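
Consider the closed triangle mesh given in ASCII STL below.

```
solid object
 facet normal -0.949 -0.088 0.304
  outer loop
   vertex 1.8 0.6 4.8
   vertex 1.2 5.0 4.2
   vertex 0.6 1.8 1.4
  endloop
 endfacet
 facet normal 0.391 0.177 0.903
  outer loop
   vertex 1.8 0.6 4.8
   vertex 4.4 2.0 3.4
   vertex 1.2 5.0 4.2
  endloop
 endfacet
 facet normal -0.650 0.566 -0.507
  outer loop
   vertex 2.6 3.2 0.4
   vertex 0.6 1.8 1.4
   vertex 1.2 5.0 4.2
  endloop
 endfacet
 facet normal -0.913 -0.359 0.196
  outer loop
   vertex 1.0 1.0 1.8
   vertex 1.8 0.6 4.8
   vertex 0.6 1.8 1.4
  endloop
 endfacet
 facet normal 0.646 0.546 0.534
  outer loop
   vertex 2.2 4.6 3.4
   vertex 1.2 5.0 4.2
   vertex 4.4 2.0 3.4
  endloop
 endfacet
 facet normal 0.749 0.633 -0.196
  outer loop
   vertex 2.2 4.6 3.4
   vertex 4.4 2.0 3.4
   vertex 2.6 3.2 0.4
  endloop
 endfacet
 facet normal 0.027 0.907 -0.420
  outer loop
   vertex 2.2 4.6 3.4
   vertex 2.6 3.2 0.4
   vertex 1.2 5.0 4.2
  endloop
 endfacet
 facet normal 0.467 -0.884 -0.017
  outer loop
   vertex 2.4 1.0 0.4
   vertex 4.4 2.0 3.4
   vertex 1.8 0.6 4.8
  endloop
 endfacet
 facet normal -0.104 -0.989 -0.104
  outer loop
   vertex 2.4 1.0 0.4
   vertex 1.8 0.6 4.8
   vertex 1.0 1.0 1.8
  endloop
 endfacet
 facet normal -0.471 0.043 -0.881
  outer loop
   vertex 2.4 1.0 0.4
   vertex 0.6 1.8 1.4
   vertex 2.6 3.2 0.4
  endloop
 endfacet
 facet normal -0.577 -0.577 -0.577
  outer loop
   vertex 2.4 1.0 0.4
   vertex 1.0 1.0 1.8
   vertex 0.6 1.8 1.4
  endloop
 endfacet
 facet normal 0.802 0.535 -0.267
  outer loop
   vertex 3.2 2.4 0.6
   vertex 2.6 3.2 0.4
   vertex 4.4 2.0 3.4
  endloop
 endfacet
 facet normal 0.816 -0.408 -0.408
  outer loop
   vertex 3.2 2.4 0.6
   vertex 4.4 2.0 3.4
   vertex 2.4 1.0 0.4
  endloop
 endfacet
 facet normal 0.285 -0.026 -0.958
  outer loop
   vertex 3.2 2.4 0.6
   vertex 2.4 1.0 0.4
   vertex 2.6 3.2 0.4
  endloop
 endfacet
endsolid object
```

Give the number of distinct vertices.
9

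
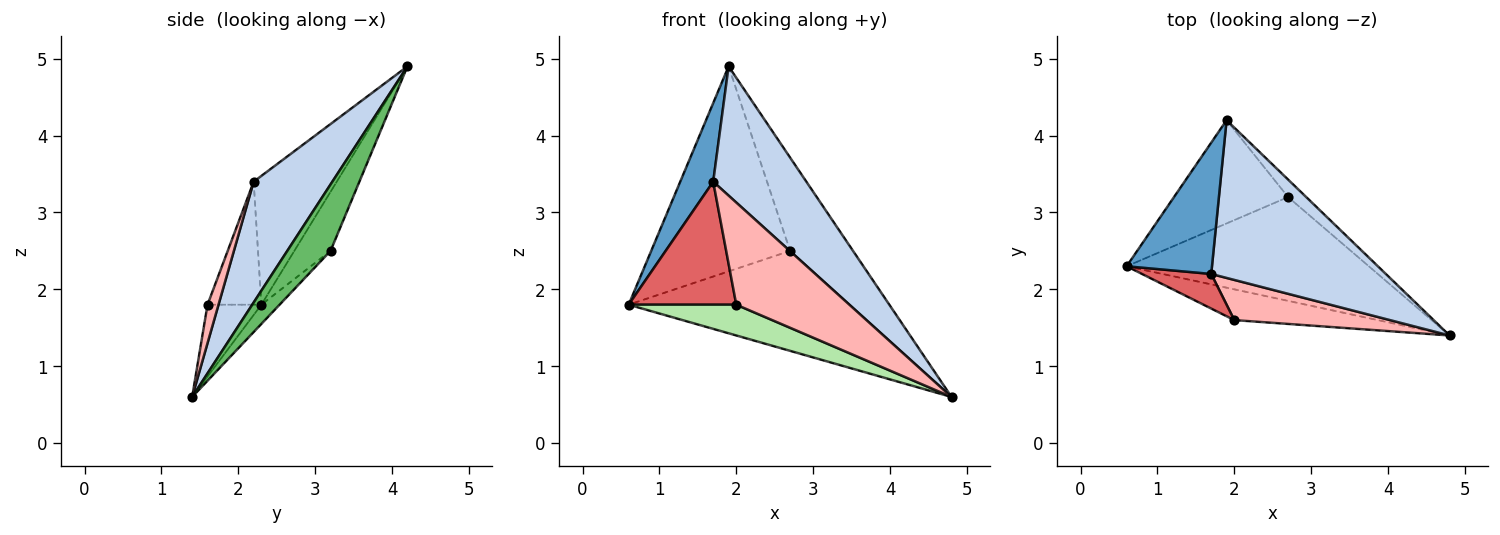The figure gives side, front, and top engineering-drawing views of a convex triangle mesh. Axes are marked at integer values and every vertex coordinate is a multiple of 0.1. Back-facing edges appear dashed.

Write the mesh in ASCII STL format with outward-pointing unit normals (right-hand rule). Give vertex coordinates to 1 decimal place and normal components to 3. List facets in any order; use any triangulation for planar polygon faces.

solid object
 facet normal -0.791 -0.314 0.524
  outer loop
   vertex 1.7 2.2 3.4
   vertex 1.9 4.2 4.9
   vertex 0.6 2.3 1.8
  endloop
 endfacet
 facet normal 0.472 -0.559 0.682
  outer loop
   vertex 1.7 2.2 3.4
   vertex 4.8 1.4 0.6
   vertex 1.9 4.2 4.9
  endloop
 endfacet
 facet normal -0.057 0.693 -0.719
  outer loop
   vertex 2.7 3.2 2.5
   vertex 4.8 1.4 0.6
   vertex 0.6 2.3 1.8
  endloop
 endfacet
 facet normal -0.227 0.870 -0.438
  outer loop
   vertex 2.7 3.2 2.5
   vertex 0.6 2.3 1.8
   vertex 1.9 4.2 4.9
  endloop
 endfacet
 facet normal 0.560 0.814 -0.153
  outer loop
   vertex 2.7 3.2 2.5
   vertex 1.9 4.2 4.9
   vertex 4.8 1.4 0.6
  endloop
 endfacet
 facet normal -0.333 -0.667 -0.667
  outer loop
   vertex 2.0 1.6 1.8
   vertex 0.6 2.3 1.8
   vertex 4.8 1.4 0.6
  endloop
 endfacet
 facet normal -0.434 -0.867 0.244
  outer loop
   vertex 2.0 1.6 1.8
   vertex 1.7 2.2 3.4
   vertex 0.6 2.3 1.8
  endloop
 endfacet
 facet normal 0.090 -0.927 0.364
  outer loop
   vertex 2.0 1.6 1.8
   vertex 4.8 1.4 0.6
   vertex 1.7 2.2 3.4
  endloop
 endfacet
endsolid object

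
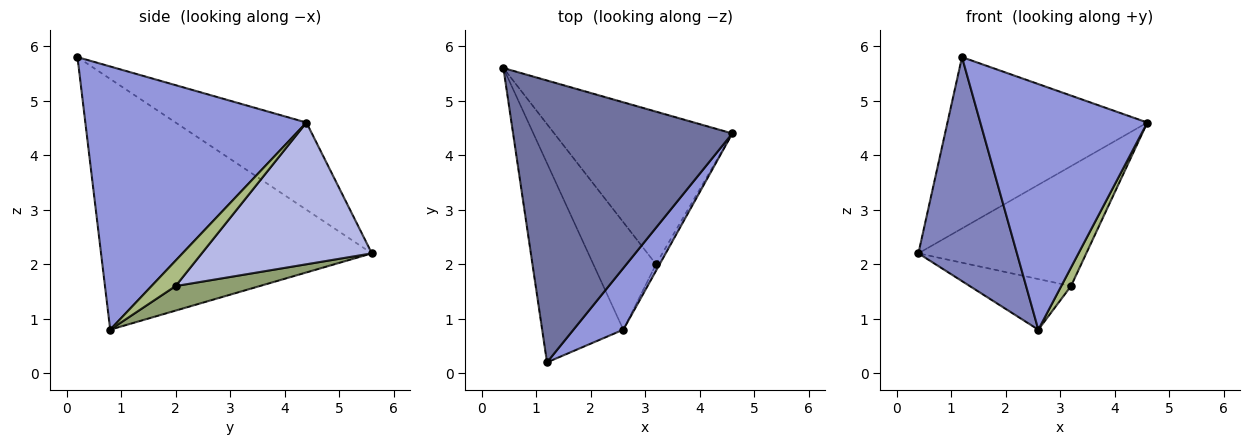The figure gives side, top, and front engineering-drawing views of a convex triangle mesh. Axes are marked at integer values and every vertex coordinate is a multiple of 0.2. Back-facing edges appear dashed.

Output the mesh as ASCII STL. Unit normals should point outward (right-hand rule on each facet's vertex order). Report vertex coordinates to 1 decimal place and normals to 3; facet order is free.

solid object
 facet normal -0.322 0.492 0.809
  outer loop
   vertex 1.2 0.2 5.8
   vertex 4.6 4.4 4.6
   vertex 0.4 5.6 2.2
  endloop
 endfacet
 facet normal -0.899 -0.327 -0.291
  outer loop
   vertex 2.6 0.8 0.8
   vertex 1.2 0.2 5.8
   vertex 0.4 5.6 2.2
  endloop
 endfacet
 facet normal 0.789 -0.596 0.149
  outer loop
   vertex 2.6 0.8 0.8
   vertex 4.6 4.4 4.6
   vertex 1.2 0.2 5.8
  endloop
 endfacet
 facet normal 0.531 0.524 -0.667
  outer loop
   vertex 3.2 2.0 1.6
   vertex 0.4 5.6 2.2
   vertex 4.6 4.4 4.6
  endloop
 endfacet
 facet normal 0.334 0.402 -0.853
  outer loop
   vertex 3.2 2.0 1.6
   vertex 2.6 0.8 0.8
   vertex 0.4 5.6 2.2
  endloop
 endfacet
 facet normal 0.919 -0.372 -0.131
  outer loop
   vertex 3.2 2.0 1.6
   vertex 4.6 4.4 4.6
   vertex 2.6 0.8 0.8
  endloop
 endfacet
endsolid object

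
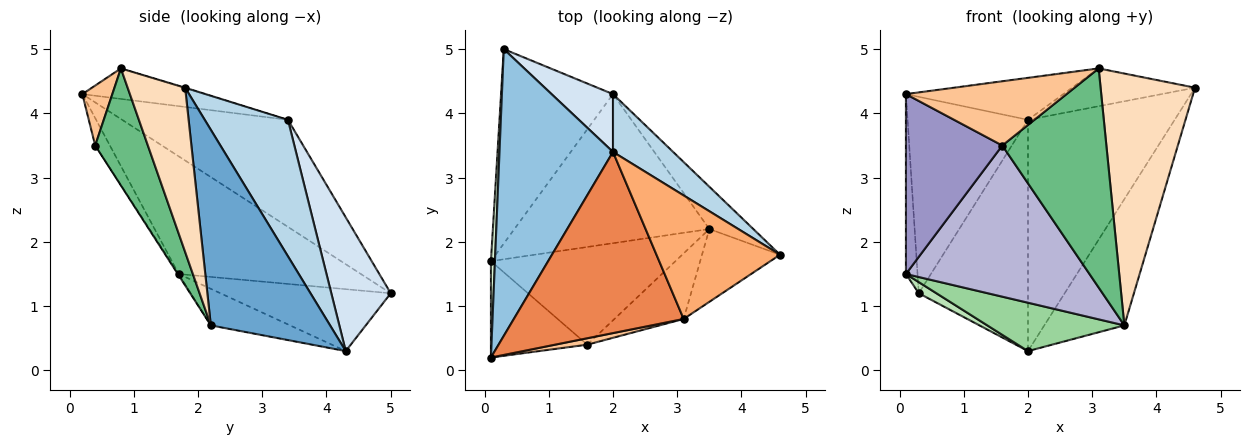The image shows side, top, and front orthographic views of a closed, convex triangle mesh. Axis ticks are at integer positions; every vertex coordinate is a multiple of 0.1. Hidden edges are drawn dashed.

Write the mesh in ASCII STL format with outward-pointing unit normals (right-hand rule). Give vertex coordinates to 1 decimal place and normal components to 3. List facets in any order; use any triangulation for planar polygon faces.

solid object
 facet normal 0.816 0.548 -0.183
  outer loop
   vertex 3.5 2.2 0.7
   vertex 2.0 4.3 0.3
   vertex 4.6 1.8 4.4
  endloop
 endfacet
 facet normal -0.614 0.446 0.651
  outer loop
   vertex 2.0 3.4 3.9
   vertex 0.3 5.0 1.2
   vertex 0.1 0.2 4.3
  endloop
 endfacet
 facet normal 0.482 0.850 0.212
  outer loop
   vertex 2.0 3.4 3.9
   vertex 4.6 1.8 4.4
   vertex 2.0 4.3 0.3
  endloop
 endfacet
 facet normal 0.467 0.858 0.214
  outer loop
   vertex 2.0 3.4 3.9
   vertex 2.0 4.3 0.3
   vertex 0.3 5.0 1.2
  endloop
 endfacet
 facet normal -0.172 0.222 0.960
  outer loop
   vertex 3.1 0.8 4.7
   vertex 2.0 3.4 3.9
   vertex 0.1 0.2 4.3
  endloop
 endfacet
 facet normal -0.004 0.293 0.956
  outer loop
   vertex 3.1 0.8 4.7
   vertex 4.6 1.8 4.4
   vertex 2.0 3.4 3.9
  endloop
 endfacet
 facet normal 0.183 -0.978 0.098
  outer loop
   vertex 3.1 0.8 4.7
   vertex 0.1 0.2 4.3
   vertex 1.6 0.4 3.5
  endloop
 endfacet
 facet normal 0.505 -0.829 -0.240
  outer loop
   vertex 3.1 0.8 4.7
   vertex 3.5 2.2 0.7
   vertex 4.6 1.8 4.4
  endloop
 endfacet
 facet normal 0.436 -0.862 -0.258
  outer loop
   vertex 3.1 0.8 4.7
   vertex 1.6 0.4 3.5
   vertex 3.5 2.2 0.7
  endloop
 endfacet
 facet normal -0.176 -0.304 -0.936
  outer loop
   vertex 0.1 1.7 1.5
   vertex 2.0 4.3 0.3
   vertex 3.5 2.2 0.7
  endloop
 endfacet
 facet normal -0.483 -0.050 -0.874
  outer loop
   vertex 0.1 1.7 1.5
   vertex 0.3 5.0 1.2
   vertex 2.0 4.3 0.3
  endloop
 endfacet
 facet normal -0.997 0.064 0.034
  outer loop
   vertex 0.1 1.7 1.5
   vertex 0.1 0.2 4.3
   vertex 0.3 5.0 1.2
  endloop
 endfacet
 facet normal -0.133 -0.874 -0.468
  outer loop
   vertex 0.1 1.7 1.5
   vertex 1.6 0.4 3.5
   vertex 0.1 0.2 4.3
  endloop
 endfacet
 facet normal -0.004 -0.840 -0.543
  outer loop
   vertex 0.1 1.7 1.5
   vertex 3.5 2.2 0.7
   vertex 1.6 0.4 3.5
  endloop
 endfacet
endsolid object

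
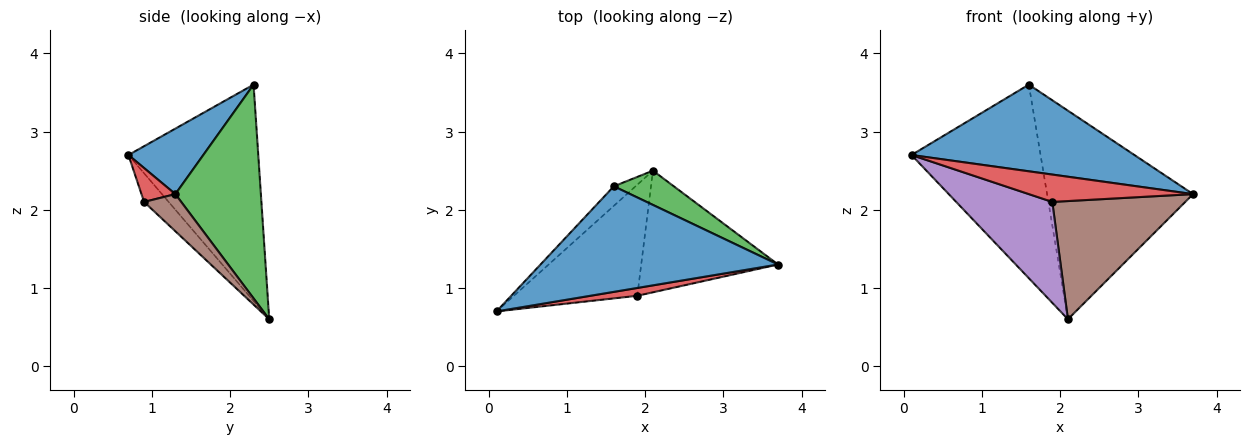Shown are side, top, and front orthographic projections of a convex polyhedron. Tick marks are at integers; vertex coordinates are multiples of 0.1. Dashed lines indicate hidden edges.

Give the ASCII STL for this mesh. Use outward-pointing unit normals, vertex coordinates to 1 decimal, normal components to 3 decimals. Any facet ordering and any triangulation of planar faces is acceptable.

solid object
 facet normal 0.208 -0.621 0.756
  outer loop
   vertex 1.6 2.3 3.6
   vertex 0.1 0.7 2.7
   vertex 3.7 1.3 2.2
  endloop
 endfacet
 facet normal -0.707 0.703 -0.071
  outer loop
   vertex 1.6 2.3 3.6
   vertex 2.1 2.5 0.6
   vertex 0.1 0.7 2.7
  endloop
 endfacet
 facet normal 0.500 0.854 0.140
  outer loop
   vertex 1.6 2.3 3.6
   vertex 3.7 1.3 2.2
   vertex 2.1 2.5 0.6
  endloop
 endfacet
 facet normal 0.195 -0.943 0.269
  outer loop
   vertex 1.9 0.9 2.1
   vertex 3.7 1.3 2.2
   vertex 0.1 0.7 2.7
  endloop
 endfacet
 facet normal -0.170 -0.663 -0.729
  outer loop
   vertex 1.9 0.9 2.1
   vertex 0.1 0.7 2.7
   vertex 2.1 2.5 0.6
  endloop
 endfacet
 facet normal 0.191 -0.684 -0.704
  outer loop
   vertex 1.9 0.9 2.1
   vertex 2.1 2.5 0.6
   vertex 3.7 1.3 2.2
  endloop
 endfacet
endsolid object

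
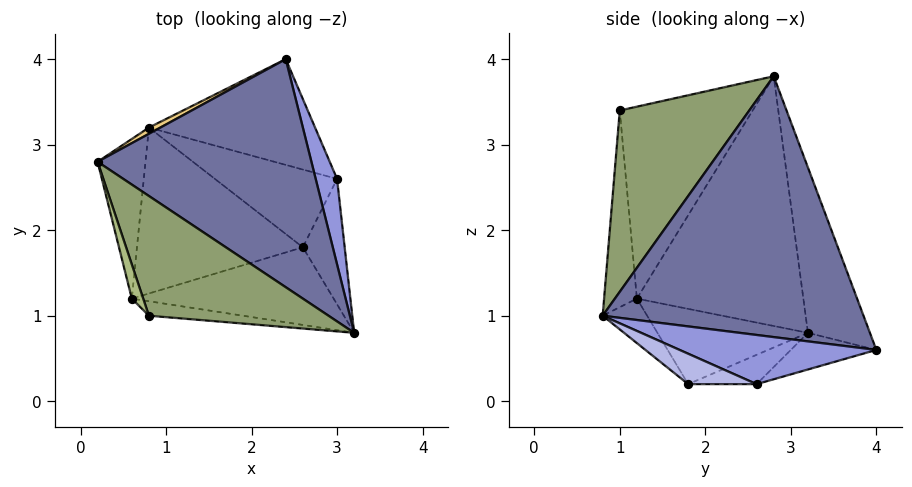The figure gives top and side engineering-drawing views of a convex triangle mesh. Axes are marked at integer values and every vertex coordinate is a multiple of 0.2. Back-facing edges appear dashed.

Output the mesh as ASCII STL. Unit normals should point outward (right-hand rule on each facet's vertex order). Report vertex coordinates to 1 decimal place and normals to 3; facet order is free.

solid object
 facet normal 0.746 0.263 0.612
  outer loop
   vertex 2.4 4.0 0.6
   vertex 0.2 2.8 3.8
   vertex 3.2 0.8 1.0
  endloop
 endfacet
 facet normal -0.159 -0.673 -0.722
  outer loop
   vertex 0.6 1.2 1.2
   vertex 2.6 1.8 0.2
   vertex 3.2 0.8 1.0
  endloop
 endfacet
 facet normal 0.883 0.269 0.384
  outer loop
   vertex 3.0 2.6 0.2
   vertex 2.4 4.0 0.6
   vertex 3.2 0.8 1.0
  endloop
 endfacet
 facet normal 0.564 -0.282 -0.776
  outer loop
   vertex 3.0 2.6 0.2
   vertex 3.2 0.8 1.0
   vertex 2.6 1.8 0.2
  endloop
 endfacet
 facet normal 0.708 0.080 0.701
  outer loop
   vertex 0.8 1.0 3.4
   vertex 3.2 0.8 1.0
   vertex 0.2 2.8 3.8
  endloop
 endfacet
 facet normal -0.943 -0.327 0.056
  outer loop
   vertex 0.8 1.0 3.4
   vertex 0.2 2.8 3.8
   vertex 0.6 1.2 1.2
  endloop
 endfacet
 facet normal -0.157 -0.985 -0.075
  outer loop
   vertex 0.8 1.0 3.4
   vertex 0.6 1.2 1.2
   vertex 3.2 0.8 1.0
  endloop
 endfacet
 facet normal -0.409 -0.139 -0.902
  outer loop
   vertex 0.8 3.2 0.8
   vertex 2.6 1.8 0.2
   vertex 0.6 1.2 1.2
  endloop
 endfacet
 facet normal -0.212 0.184 -0.960
  outer loop
   vertex 0.8 3.2 0.8
   vertex 2.4 4.0 0.6
   vertex 3.0 2.6 0.2
  endloop
 endfacet
 facet normal -0.232 0.116 -0.966
  outer loop
   vertex 0.8 3.2 0.8
   vertex 3.0 2.6 0.2
   vertex 2.6 1.8 0.2
  endloop
 endfacet
 facet normal -0.444 0.896 0.031
  outer loop
   vertex 0.8 3.2 0.8
   vertex 0.2 2.8 3.8
   vertex 2.4 4.0 0.6
  endloop
 endfacet
 facet normal -0.980 0.060 -0.188
  outer loop
   vertex 0.8 3.2 0.8
   vertex 0.6 1.2 1.2
   vertex 0.2 2.8 3.8
  endloop
 endfacet
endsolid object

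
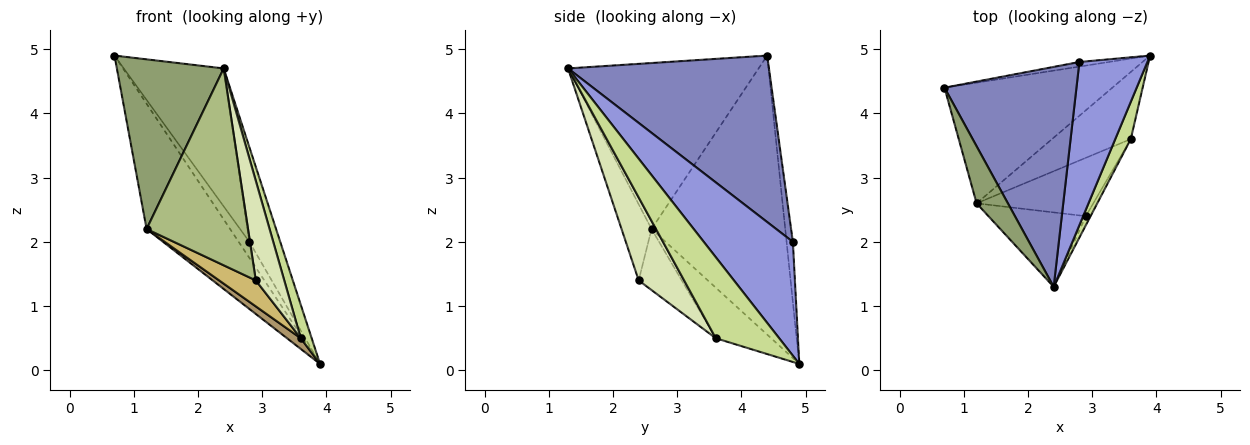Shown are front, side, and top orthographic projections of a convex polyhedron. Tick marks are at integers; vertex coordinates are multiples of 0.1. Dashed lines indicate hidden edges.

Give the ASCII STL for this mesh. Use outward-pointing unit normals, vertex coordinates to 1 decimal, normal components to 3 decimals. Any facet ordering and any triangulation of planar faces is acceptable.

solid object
 facet normal -0.492 0.837 -0.241
  outer loop
   vertex 2.8 4.8 2.0
   vertex 3.9 4.9 0.1
   vertex 0.7 4.4 4.9
  endloop
 endfacet
 facet normal 0.730 0.363 0.579
  outer loop
   vertex 2.8 4.8 2.0
   vertex 0.7 4.4 4.9
   vertex 2.4 1.3 4.7
  endloop
 endfacet
 facet normal 0.823 0.285 0.491
  outer loop
   vertex 2.8 4.8 2.0
   vertex 2.4 1.3 4.7
   vertex 3.9 4.9 0.1
  endloop
 endfacet
 facet normal -0.755 0.472 -0.454
  outer loop
   vertex 1.2 2.6 2.2
   vertex 0.7 4.4 4.9
   vertex 3.9 4.9 0.1
  endloop
 endfacet
 facet normal -0.861 -0.482 0.162
  outer loop
   vertex 1.2 2.6 2.2
   vertex 2.4 1.3 4.7
   vertex 0.7 4.4 4.9
  endloop
 endfacet
 facet normal -0.266 -0.902 -0.341
  outer loop
   vertex 1.2 2.6 2.2
   vertex 2.9 2.4 1.4
   vertex 2.4 1.3 4.7
  endloop
 endfacet
 facet normal 0.968 -0.166 0.186
  outer loop
   vertex 3.6 3.6 0.5
   vertex 3.9 4.9 0.1
   vertex 2.4 1.3 4.7
  endloop
 endfacet
 facet normal 0.847 -0.530 -0.048
  outer loop
   vertex 3.6 3.6 0.5
   vertex 2.4 1.3 4.7
   vertex 2.9 2.4 1.4
  endloop
 endfacet
 facet normal -0.535 -0.133 -0.834
  outer loop
   vertex 3.6 3.6 0.5
   vertex 1.2 2.6 2.2
   vertex 3.9 4.9 0.1
  endloop
 endfacet
 facet normal -0.431 -0.367 -0.824
  outer loop
   vertex 3.6 3.6 0.5
   vertex 2.9 2.4 1.4
   vertex 1.2 2.6 2.2
  endloop
 endfacet
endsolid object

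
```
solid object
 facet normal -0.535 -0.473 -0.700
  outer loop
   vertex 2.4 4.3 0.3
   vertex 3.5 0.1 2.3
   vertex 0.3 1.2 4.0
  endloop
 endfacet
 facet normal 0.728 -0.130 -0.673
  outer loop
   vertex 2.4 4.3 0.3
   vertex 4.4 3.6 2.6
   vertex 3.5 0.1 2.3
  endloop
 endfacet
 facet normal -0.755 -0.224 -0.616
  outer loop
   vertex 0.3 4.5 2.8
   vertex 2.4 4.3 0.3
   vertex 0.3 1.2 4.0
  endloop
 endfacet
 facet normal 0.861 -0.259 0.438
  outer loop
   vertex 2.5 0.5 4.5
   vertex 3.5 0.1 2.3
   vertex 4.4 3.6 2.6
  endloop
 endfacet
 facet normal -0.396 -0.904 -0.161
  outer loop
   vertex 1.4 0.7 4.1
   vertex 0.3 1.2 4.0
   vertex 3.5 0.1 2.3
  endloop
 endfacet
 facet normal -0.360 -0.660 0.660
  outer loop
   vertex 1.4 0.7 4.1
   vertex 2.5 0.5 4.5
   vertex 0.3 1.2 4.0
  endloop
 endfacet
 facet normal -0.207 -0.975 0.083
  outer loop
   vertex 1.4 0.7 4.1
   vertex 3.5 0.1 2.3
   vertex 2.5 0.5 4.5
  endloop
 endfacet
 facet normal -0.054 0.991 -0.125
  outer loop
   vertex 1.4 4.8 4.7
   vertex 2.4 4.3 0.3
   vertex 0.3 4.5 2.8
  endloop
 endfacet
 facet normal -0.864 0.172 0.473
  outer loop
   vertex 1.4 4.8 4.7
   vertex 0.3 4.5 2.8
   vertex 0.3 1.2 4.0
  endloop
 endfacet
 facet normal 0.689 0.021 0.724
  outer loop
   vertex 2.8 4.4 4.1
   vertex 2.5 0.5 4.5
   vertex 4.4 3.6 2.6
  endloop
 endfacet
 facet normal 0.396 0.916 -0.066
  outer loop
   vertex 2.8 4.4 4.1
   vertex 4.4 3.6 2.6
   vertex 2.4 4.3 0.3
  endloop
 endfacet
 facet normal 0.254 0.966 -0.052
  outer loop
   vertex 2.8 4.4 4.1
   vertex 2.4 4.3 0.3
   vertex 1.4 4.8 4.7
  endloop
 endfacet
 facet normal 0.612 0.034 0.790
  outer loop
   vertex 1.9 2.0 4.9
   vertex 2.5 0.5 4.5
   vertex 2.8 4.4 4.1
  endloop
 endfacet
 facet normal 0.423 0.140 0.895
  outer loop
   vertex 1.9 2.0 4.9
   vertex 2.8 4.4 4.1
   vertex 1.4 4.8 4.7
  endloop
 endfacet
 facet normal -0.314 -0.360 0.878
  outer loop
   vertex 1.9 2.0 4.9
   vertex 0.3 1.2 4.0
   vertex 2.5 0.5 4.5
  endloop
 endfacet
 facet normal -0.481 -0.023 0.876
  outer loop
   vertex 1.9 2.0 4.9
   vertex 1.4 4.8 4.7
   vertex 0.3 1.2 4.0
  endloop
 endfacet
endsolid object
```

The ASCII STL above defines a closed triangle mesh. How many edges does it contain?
24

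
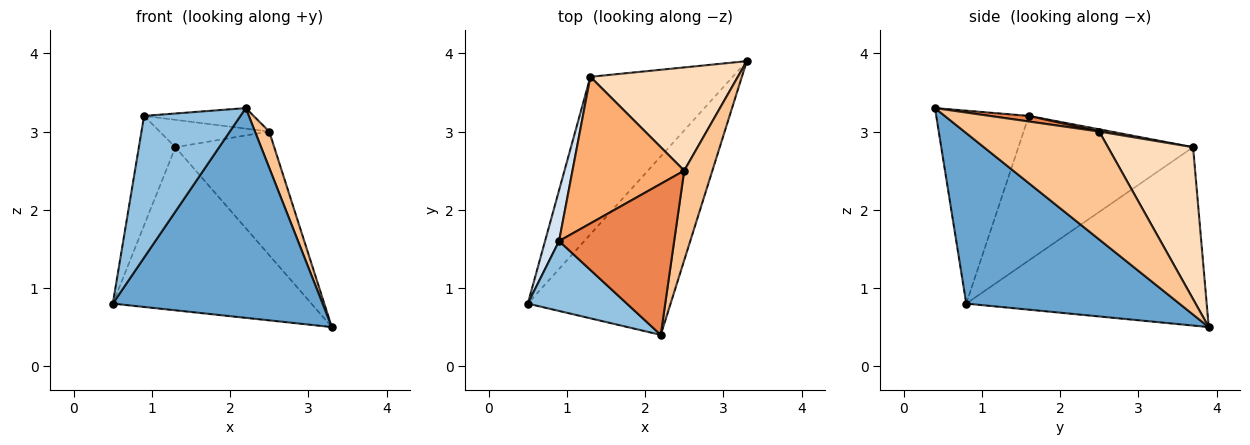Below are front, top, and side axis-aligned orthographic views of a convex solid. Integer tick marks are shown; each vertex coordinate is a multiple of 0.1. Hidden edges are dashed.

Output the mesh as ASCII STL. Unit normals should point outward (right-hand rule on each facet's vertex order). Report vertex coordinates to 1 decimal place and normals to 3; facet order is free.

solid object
 facet normal 0.612 -0.602 -0.513
  outer loop
   vertex 2.2 0.4 3.3
   vertex 0.5 0.8 0.8
   vertex 3.3 3.9 0.5
  endloop
 endfacet
 facet normal -0.653 -0.679 0.335
  outer loop
   vertex 0.9 1.6 3.2
   vertex 0.5 0.8 0.8
   vertex 2.2 0.4 3.3
  endloop
 endfacet
 facet normal -0.657 0.542 -0.524
  outer loop
   vertex 1.3 3.7 2.8
   vertex 3.3 3.9 0.5
   vertex 0.5 0.8 0.8
  endloop
 endfacet
 facet normal -0.974 0.204 0.095
  outer loop
   vertex 1.3 3.7 2.8
   vertex 0.5 0.8 0.8
   vertex 0.9 1.6 3.2
  endloop
 endfacet
 facet normal 0.048 0.135 0.990
  outer loop
   vertex 2.5 2.5 3.0
   vertex 0.9 1.6 3.2
   vertex 2.2 0.4 3.3
  endloop
 endfacet
 facet normal 0.020 0.183 0.983
  outer loop
   vertex 2.5 2.5 3.0
   vertex 1.3 3.7 2.8
   vertex 0.9 1.6 3.2
  endloop
 endfacet
 facet normal 0.963 -0.102 0.251
  outer loop
   vertex 2.5 2.5 3.0
   vertex 2.2 0.4 3.3
   vertex 3.3 3.9 0.5
  endloop
 endfacet
 facet normal 0.551 0.640 0.535
  outer loop
   vertex 2.5 2.5 3.0
   vertex 3.3 3.9 0.5
   vertex 1.3 3.7 2.8
  endloop
 endfacet
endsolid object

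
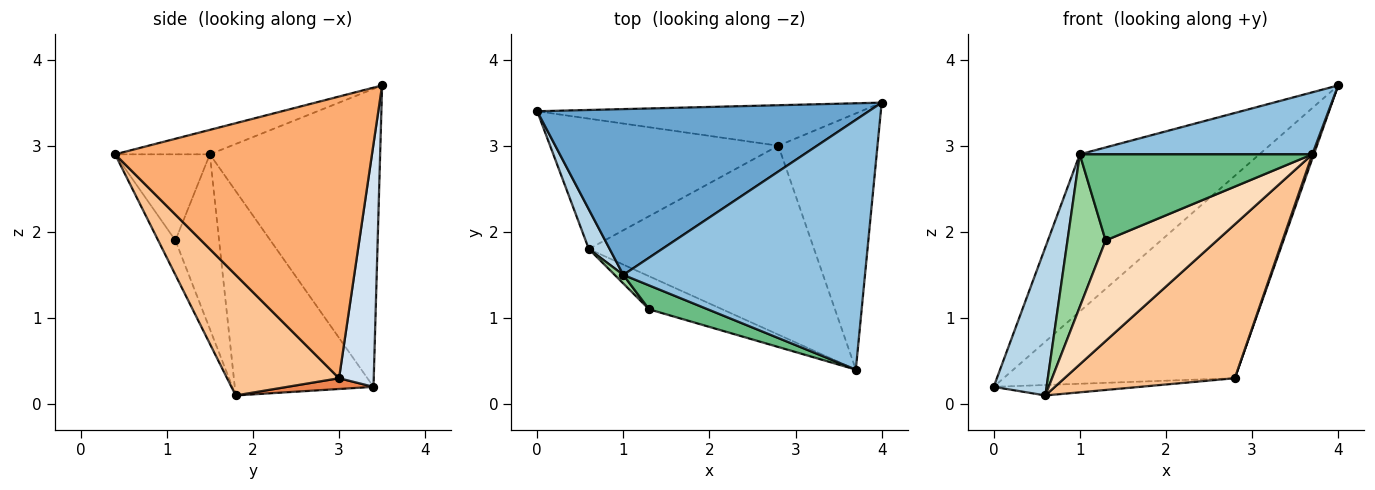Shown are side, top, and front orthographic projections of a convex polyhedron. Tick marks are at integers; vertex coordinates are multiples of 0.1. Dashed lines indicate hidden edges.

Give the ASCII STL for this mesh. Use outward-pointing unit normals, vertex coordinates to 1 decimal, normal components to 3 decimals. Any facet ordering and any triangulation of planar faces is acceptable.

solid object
 facet normal -0.546 0.576 0.608
  outer loop
   vertex 1.0 1.5 2.9
   vertex 4.0 3.5 3.7
   vertex 0.0 3.4 0.2
  endloop
 endfacet
 facet normal -0.098 -0.240 0.966
  outer loop
   vertex 1.0 1.5 2.9
   vertex 3.7 0.4 2.9
   vertex 4.0 3.5 3.7
  endloop
 endfacet
 facet normal -0.930 -0.355 0.095
  outer loop
   vertex 1.0 1.5 2.9
   vertex 0.0 3.4 0.2
   vertex 0.6 1.8 0.1
  endloop
 endfacet
 facet normal 0.146 0.970 -0.194
  outer loop
   vertex 2.8 3.0 0.3
   vertex 0.0 3.4 0.2
   vertex 4.0 3.5 3.7
  endloop
 endfacet
 facet normal 0.047 0.080 -0.996
  outer loop
   vertex 2.8 3.0 0.3
   vertex 0.6 1.8 0.1
   vertex 0.0 3.4 0.2
  endloop
 endfacet
 facet normal 0.943 -0.006 -0.332
  outer loop
   vertex 2.8 3.0 0.3
   vertex 4.0 3.5 3.7
   vertex 3.7 0.4 2.9
  endloop
 endfacet
 facet normal 0.383 -0.583 -0.716
  outer loop
   vertex 2.8 3.0 0.3
   vertex 3.7 0.4 2.9
   vertex 0.6 1.8 0.1
  endloop
 endfacet
 facet normal -0.145 -0.940 -0.309
  outer loop
   vertex 1.3 1.1 1.9
   vertex 0.6 1.8 0.1
   vertex 3.7 0.4 2.9
  endloop
 endfacet
 facet normal -0.365 -0.897 0.249
  outer loop
   vertex 1.3 1.1 1.9
   vertex 3.7 0.4 2.9
   vertex 1.0 1.5 2.9
  endloop
 endfacet
 facet normal -0.753 -0.657 0.037
  outer loop
   vertex 1.3 1.1 1.9
   vertex 1.0 1.5 2.9
   vertex 0.6 1.8 0.1
  endloop
 endfacet
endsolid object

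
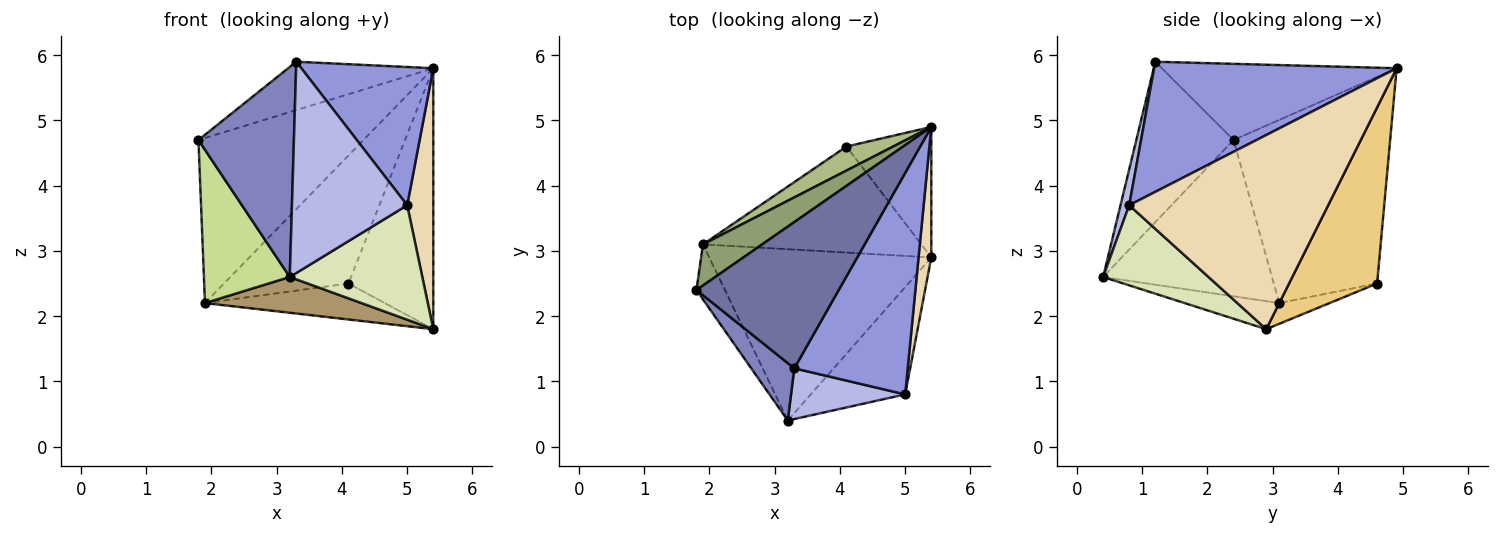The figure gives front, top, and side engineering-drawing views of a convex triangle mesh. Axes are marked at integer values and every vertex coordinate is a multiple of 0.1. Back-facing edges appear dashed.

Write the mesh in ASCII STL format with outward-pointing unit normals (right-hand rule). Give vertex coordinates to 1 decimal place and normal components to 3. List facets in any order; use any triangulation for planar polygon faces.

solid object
 facet normal -0.453 0.280 0.846
  outer loop
   vertex 3.3 1.2 5.9
   vertex 5.4 4.9 5.8
   vertex 1.8 2.4 4.7
  endloop
 endfacet
 facet normal -0.701 -0.688 0.188
  outer loop
   vertex 3.3 1.2 5.9
   vertex 1.8 2.4 4.7
   vertex 3.2 0.4 2.6
  endloop
 endfacet
 facet normal 0.697 -0.379 0.608
  outer loop
   vertex 5.0 0.8 3.7
   vertex 5.4 4.9 5.8
   vertex 3.3 1.2 5.9
  endloop
 endfacet
 facet normal 0.073 -0.970 0.233
  outer loop
   vertex 5.0 0.8 3.7
   vertex 3.3 1.2 5.9
   vertex 3.2 0.4 2.6
  endloop
 endfacet
 facet normal -0.599 0.777 0.194
  outer loop
   vertex 1.9 3.1 2.2
   vertex 1.8 2.4 4.7
   vertex 5.4 4.9 5.8
  endloop
 endfacet
 facet normal -0.571 0.807 0.152
  outer loop
   vertex 1.9 3.1 2.2
   vertex 5.4 4.9 5.8
   vertex 4.1 4.6 2.5
  endloop
 endfacet
 facet normal -0.880 -0.447 -0.160
  outer loop
   vertex 1.9 3.1 2.2
   vertex 3.2 0.4 2.6
   vertex 1.8 2.4 4.7
  endloop
 endfacet
 facet normal 0.502 -0.631 -0.592
  outer loop
   vertex 5.4 2.9 1.8
   vertex 5.0 0.8 3.7
   vertex 3.2 0.4 2.6
  endloop
 endfacet
 facet normal -0.123 -0.203 -0.971
  outer loop
   vertex 5.4 2.9 1.8
   vertex 3.2 0.4 2.6
   vertex 1.9 3.1 2.2
  endloop
 endfacet
 facet normal -0.090 0.320 -0.943
  outer loop
   vertex 5.4 2.9 1.8
   vertex 1.9 3.1 2.2
   vertex 4.1 4.6 2.5
  endloop
 endfacet
 facet normal 0.681 0.655 -0.328
  outer loop
   vertex 5.4 2.9 1.8
   vertex 4.1 4.6 2.5
   vertex 5.4 4.9 5.8
  endloop
 endfacet
 facet normal 0.989 -0.130 0.065
  outer loop
   vertex 5.4 2.9 1.8
   vertex 5.4 4.9 5.8
   vertex 5.0 0.8 3.7
  endloop
 endfacet
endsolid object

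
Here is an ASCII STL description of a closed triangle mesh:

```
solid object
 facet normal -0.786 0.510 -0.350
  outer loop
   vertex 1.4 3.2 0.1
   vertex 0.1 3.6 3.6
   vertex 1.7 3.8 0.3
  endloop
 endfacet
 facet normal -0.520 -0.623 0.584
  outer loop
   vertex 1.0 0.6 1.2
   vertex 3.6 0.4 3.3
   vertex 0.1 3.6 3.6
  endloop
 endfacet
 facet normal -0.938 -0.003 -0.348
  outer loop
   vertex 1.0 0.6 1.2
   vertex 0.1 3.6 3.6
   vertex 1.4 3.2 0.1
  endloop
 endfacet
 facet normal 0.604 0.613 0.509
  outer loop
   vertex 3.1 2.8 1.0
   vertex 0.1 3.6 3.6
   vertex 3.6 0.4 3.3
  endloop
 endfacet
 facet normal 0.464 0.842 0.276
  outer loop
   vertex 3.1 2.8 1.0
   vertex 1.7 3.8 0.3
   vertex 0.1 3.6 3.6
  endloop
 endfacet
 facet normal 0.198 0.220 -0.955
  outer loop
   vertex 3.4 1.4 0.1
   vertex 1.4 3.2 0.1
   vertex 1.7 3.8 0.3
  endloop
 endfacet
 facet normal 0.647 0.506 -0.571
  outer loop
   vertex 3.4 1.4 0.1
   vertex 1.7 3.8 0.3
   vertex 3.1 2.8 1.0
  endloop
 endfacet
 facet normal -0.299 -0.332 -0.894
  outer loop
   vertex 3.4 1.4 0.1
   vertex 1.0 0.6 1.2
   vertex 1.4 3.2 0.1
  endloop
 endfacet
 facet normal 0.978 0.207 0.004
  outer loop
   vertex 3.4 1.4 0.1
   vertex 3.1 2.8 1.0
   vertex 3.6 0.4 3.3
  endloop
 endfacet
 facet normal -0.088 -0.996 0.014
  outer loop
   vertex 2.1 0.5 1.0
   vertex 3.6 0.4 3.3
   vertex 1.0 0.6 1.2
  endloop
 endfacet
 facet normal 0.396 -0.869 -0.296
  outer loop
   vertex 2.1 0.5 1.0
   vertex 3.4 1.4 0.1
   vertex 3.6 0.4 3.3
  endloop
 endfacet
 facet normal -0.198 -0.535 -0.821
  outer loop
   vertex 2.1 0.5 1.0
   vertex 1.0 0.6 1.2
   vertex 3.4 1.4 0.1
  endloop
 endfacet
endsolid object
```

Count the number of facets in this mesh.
12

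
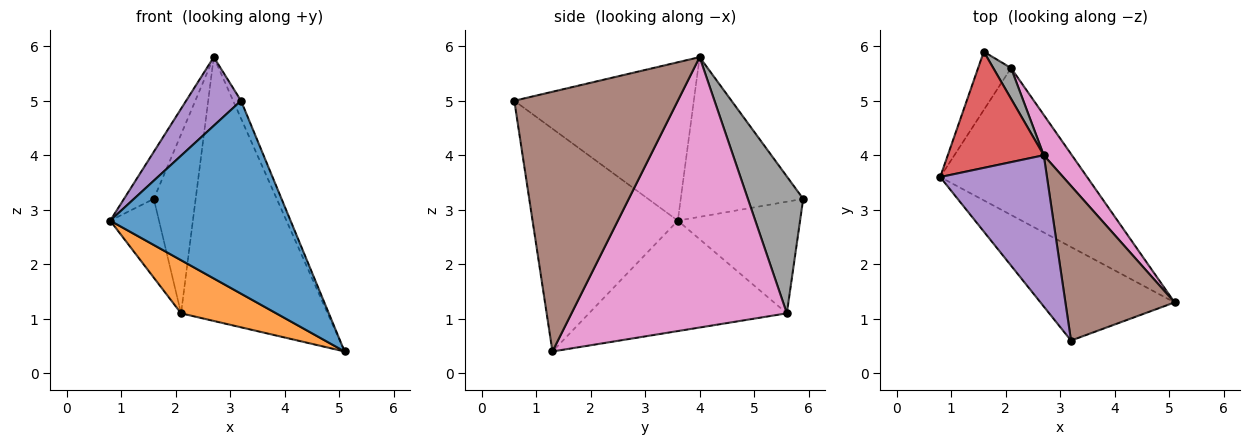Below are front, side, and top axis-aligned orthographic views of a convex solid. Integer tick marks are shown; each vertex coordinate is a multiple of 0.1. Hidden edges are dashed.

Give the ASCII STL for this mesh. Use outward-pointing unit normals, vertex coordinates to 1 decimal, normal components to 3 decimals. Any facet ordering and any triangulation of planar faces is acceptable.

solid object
 facet normal -0.587 -0.729 -0.353
  outer loop
   vertex 3.2 0.6 5.0
   vertex 0.8 3.6 2.8
   vertex 5.1 1.3 0.4
  endloop
 endfacet
 facet normal -0.577 -0.278 -0.768
  outer loop
   vertex 2.1 5.6 1.1
   vertex 5.1 1.3 0.4
   vertex 0.8 3.6 2.8
  endloop
 endfacet
 facet normal -0.896 0.358 -0.264
  outer loop
   vertex 2.1 5.6 1.1
   vertex 0.8 3.6 2.8
   vertex 1.6 5.9 3.2
  endloop
 endfacet
 facet normal -0.839 0.204 0.504
  outer loop
   vertex 2.7 4.0 5.8
   vertex 1.6 5.9 3.2
   vertex 0.8 3.6 2.8
  endloop
 endfacet
 facet normal -0.804 -0.246 0.542
  outer loop
   vertex 2.7 4.0 5.8
   vertex 0.8 3.6 2.8
   vertex 3.2 0.6 5.0
  endloop
 endfacet
 facet normal 0.921 0.044 0.387
  outer loop
   vertex 2.7 4.0 5.8
   vertex 3.2 0.6 5.0
   vertex 5.1 1.3 0.4
  endloop
 endfacet
 facet normal 0.824 0.561 0.086
  outer loop
   vertex 2.7 4.0 5.8
   vertex 5.1 1.3 0.4
   vertex 2.1 5.6 1.1
  endloop
 endfacet
 facet normal 0.793 0.600 0.103
  outer loop
   vertex 2.7 4.0 5.8
   vertex 2.1 5.6 1.1
   vertex 1.6 5.9 3.2
  endloop
 endfacet
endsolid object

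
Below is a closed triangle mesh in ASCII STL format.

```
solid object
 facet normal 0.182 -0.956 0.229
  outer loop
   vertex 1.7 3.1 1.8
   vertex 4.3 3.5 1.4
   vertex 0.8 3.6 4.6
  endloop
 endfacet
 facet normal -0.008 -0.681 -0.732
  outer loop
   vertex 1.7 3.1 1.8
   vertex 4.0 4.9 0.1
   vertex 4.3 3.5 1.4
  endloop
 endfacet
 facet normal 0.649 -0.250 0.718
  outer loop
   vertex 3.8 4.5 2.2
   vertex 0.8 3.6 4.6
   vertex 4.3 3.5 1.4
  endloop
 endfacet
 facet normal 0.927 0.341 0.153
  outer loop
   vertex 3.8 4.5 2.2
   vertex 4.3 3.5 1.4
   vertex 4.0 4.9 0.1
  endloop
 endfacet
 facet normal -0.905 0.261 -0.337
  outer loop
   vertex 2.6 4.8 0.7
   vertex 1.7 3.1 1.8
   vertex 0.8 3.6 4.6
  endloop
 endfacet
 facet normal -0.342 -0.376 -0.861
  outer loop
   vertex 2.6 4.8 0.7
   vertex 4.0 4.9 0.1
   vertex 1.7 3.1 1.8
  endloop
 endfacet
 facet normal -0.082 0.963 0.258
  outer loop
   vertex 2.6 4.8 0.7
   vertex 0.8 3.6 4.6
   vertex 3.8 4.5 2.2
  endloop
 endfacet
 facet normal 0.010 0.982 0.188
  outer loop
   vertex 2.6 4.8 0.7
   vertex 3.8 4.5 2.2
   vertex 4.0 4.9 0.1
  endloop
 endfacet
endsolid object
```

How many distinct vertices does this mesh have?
6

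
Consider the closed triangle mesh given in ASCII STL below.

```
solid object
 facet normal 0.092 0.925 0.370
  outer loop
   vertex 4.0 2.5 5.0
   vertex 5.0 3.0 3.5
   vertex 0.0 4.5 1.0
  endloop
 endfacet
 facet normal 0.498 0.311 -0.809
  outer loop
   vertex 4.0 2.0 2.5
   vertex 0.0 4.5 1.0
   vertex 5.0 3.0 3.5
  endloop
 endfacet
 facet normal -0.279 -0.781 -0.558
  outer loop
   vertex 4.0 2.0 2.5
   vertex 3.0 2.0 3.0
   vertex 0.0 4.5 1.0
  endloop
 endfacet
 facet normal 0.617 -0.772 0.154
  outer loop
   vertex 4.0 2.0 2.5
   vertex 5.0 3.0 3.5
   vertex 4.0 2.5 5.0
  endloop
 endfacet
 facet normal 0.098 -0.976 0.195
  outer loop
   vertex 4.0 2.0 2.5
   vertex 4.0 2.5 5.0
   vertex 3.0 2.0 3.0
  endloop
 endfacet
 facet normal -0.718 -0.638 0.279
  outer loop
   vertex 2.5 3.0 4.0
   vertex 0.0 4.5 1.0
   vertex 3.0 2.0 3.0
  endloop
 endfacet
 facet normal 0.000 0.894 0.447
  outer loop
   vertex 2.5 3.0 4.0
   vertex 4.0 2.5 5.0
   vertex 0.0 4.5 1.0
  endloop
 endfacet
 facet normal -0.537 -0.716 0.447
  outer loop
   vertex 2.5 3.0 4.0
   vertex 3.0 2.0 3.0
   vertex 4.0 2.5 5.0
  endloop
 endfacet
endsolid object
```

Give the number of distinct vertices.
6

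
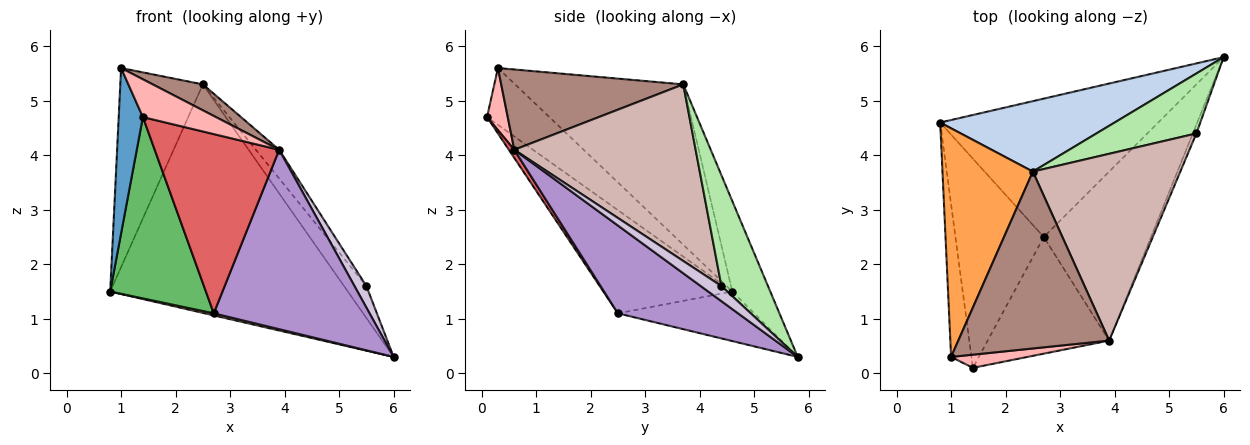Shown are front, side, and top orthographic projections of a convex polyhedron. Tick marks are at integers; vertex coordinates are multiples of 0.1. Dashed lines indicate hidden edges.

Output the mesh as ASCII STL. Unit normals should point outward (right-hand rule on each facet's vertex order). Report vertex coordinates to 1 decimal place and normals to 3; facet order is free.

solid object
 facet normal -0.884 -0.343 -0.317
  outer loop
   vertex 1.0 0.3 5.6
   vertex 0.8 4.6 1.5
   vertex 1.4 0.1 4.7
  endloop
 endfacet
 facet normal -0.151 0.945 0.291
  outer loop
   vertex 2.5 3.7 5.3
   vertex 6.0 5.8 0.3
   vertex 0.8 4.6 1.5
  endloop
 endfacet
 facet normal -0.801 0.393 0.451
  outer loop
   vertex 2.5 3.7 5.3
   vertex 0.8 4.6 1.5
   vertex 1.0 0.3 5.6
  endloop
 endfacet
 facet normal -0.222 -0.015 -0.975
  outer loop
   vertex 2.7 2.5 1.1
   vertex 0.8 4.6 1.5
   vertex 6.0 5.8 0.3
  endloop
 endfacet
 facet normal -0.662 -0.491 -0.566
  outer loop
   vertex 2.7 2.5 1.1
   vertex 1.4 0.1 4.7
   vertex 0.8 4.6 1.5
  endloop
 endfacet
 facet normal 0.700 0.336 0.631
  outer loop
   vertex 5.5 4.4 1.6
   vertex 6.0 5.8 0.3
   vertex 2.5 3.7 5.3
  endloop
 endfacet
 facet normal 0.037 -0.838 -0.545
  outer loop
   vertex 3.9 0.6 4.1
   vertex 1.4 0.1 4.7
   vertex 2.7 2.5 1.1
  endloop
 endfacet
 facet normal 0.259 -0.912 0.318
  outer loop
   vertex 3.9 0.6 4.1
   vertex 1.0 0.3 5.6
   vertex 1.4 0.1 4.7
  endloop
 endfacet
 facet normal 0.490 -0.635 -0.598
  outer loop
   vertex 3.9 0.6 4.1
   vertex 2.7 2.5 1.1
   vertex 6.0 5.8 0.3
  endloop
 endfacet
 facet normal 0.849 -0.489 -0.200
  outer loop
   vertex 3.9 0.6 4.1
   vertex 6.0 5.8 0.3
   vertex 5.5 4.4 1.6
  endloop
 endfacet
 facet normal 0.466 -0.128 0.875
  outer loop
   vertex 3.9 0.6 4.1
   vertex 2.5 3.7 5.3
   vertex 1.0 0.3 5.6
  endloop
 endfacet
 facet normal 0.764 0.098 0.638
  outer loop
   vertex 3.9 0.6 4.1
   vertex 5.5 4.4 1.6
   vertex 2.5 3.7 5.3
  endloop
 endfacet
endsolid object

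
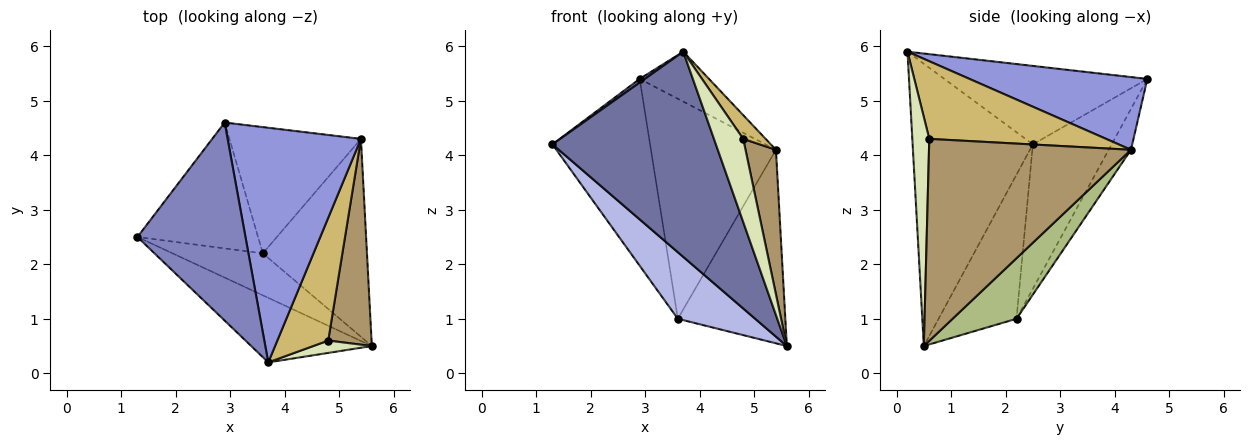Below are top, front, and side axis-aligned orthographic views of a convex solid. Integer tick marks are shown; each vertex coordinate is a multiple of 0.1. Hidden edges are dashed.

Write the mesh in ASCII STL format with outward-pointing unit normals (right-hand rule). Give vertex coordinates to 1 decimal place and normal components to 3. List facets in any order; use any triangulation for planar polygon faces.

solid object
 facet normal -0.574 -0.781 -0.245
  outer loop
   vertex 3.7 0.2 5.9
   vertex 1.3 2.5 4.2
   vertex 5.6 0.5 0.5
  endloop
 endfacet
 facet normal -0.587 -0.015 0.809
  outer loop
   vertex 3.7 0.2 5.9
   vertex 2.9 4.6 5.4
   vertex 1.3 2.5 4.2
  endloop
 endfacet
 facet normal 0.471 0.184 0.863
  outer loop
   vertex 5.4 4.3 4.1
   vertex 2.9 4.6 5.4
   vertex 3.7 0.2 5.9
  endloop
 endfacet
 facet normal -0.649 -0.644 -0.406
  outer loop
   vertex 3.6 2.2 1.0
   vertex 5.6 0.5 0.5
   vertex 1.3 2.5 4.2
  endloop
 endfacet
 facet normal -0.556 0.689 -0.464
  outer loop
   vertex 3.6 2.2 1.0
   vertex 1.3 2.5 4.2
   vertex 2.9 4.6 5.4
  endloop
 endfacet
 facet normal 0.384 0.646 -0.660
  outer loop
   vertex 3.6 2.2 1.0
   vertex 5.4 4.3 4.1
   vertex 5.6 0.5 0.5
  endloop
 endfacet
 facet normal -0.153 0.857 -0.492
  outer loop
   vertex 3.6 2.2 1.0
   vertex 2.9 4.6 5.4
   vertex 5.4 4.3 4.1
  endloop
 endfacet
 facet normal 0.497 -0.858 0.127
  outer loop
   vertex 4.8 0.6 4.3
   vertex 3.7 0.2 5.9
   vertex 5.6 0.5 0.5
  endloop
 endfacet
 facet normal 0.967 -0.146 0.207
  outer loop
   vertex 4.8 0.6 4.3
   vertex 5.6 0.5 0.5
   vertex 5.4 4.3 4.1
  endloop
 endfacet
 facet normal 0.832 -0.105 0.545
  outer loop
   vertex 4.8 0.6 4.3
   vertex 5.4 4.3 4.1
   vertex 3.7 0.2 5.9
  endloop
 endfacet
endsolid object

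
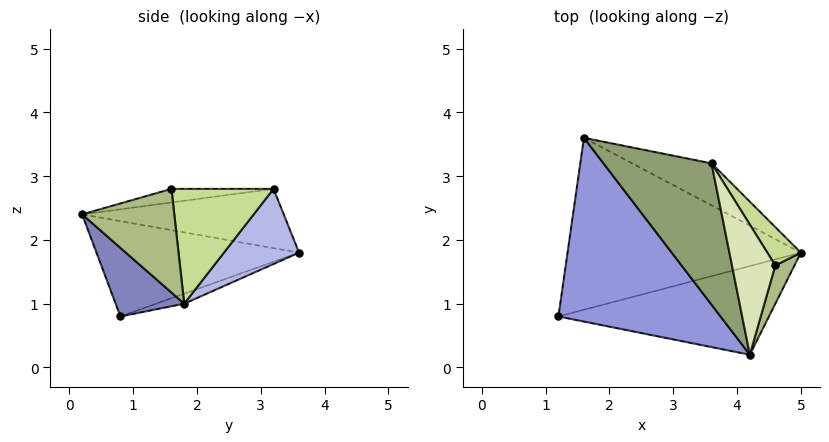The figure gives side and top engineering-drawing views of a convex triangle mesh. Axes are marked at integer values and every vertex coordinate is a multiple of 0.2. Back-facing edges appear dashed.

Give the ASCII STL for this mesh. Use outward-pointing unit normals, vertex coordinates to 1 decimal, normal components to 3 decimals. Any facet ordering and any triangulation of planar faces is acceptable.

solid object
 facet normal -0.040 0.341 -0.939
  outer loop
   vertex 1.6 3.6 1.8
   vertex 5.0 1.8 1.0
   vertex 1.2 0.8 0.8
  endloop
 endfacet
 facet normal 0.220 -0.702 -0.677
  outer loop
   vertex 4.2 0.2 2.4
   vertex 1.2 0.8 0.8
   vertex 5.0 1.8 1.0
  endloop
 endfacet
 facet normal -0.493 -0.229 0.839
  outer loop
   vertex 4.2 0.2 2.4
   vertex 1.6 3.6 1.8
   vertex 1.2 0.8 0.8
  endloop
 endfacet
 facet normal 0.361 0.851 -0.381
  outer loop
   vertex 3.6 3.2 2.8
   vertex 5.0 1.8 1.0
   vertex 1.6 3.6 1.8
  endloop
 endfacet
 facet normal -0.470 -0.208 0.857
  outer loop
   vertex 3.6 3.2 2.8
   vertex 1.6 3.6 1.8
   vertex 4.2 0.2 2.4
  endloop
 endfacet
 facet normal 0.933 -0.316 0.172
  outer loop
   vertex 4.6 1.6 2.8
   vertex 4.2 0.2 2.4
   vertex 5.0 1.8 1.0
  endloop
 endfacet
 facet normal 0.823 0.514 0.240
  outer loop
   vertex 4.6 1.6 2.8
   vertex 5.0 1.8 1.0
   vertex 3.6 3.2 2.8
  endloop
 endfacet
 facet normal -0.294 -0.184 0.938
  outer loop
   vertex 4.6 1.6 2.8
   vertex 3.6 3.2 2.8
   vertex 4.2 0.2 2.4
  endloop
 endfacet
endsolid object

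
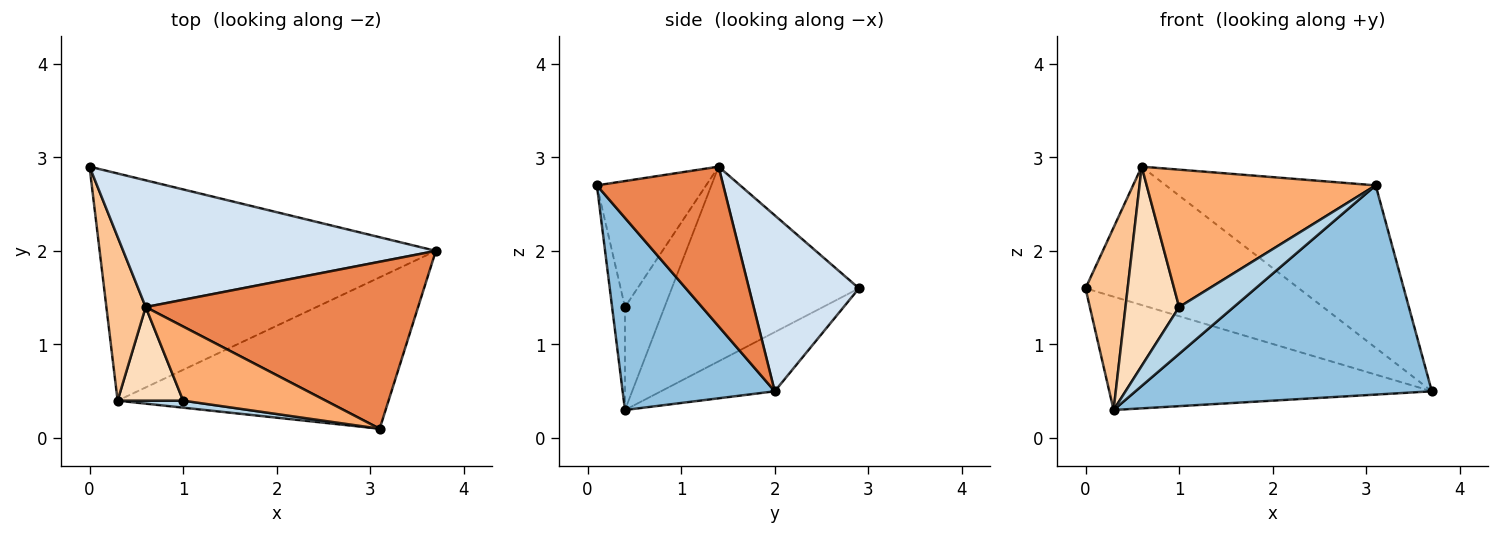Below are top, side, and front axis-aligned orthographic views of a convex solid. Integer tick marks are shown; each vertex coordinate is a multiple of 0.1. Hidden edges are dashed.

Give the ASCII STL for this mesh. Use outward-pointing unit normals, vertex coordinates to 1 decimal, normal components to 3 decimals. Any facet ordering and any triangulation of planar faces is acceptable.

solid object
 facet normal -0.156 0.441 -0.884
  outer loop
   vertex 0.3 0.4 0.3
   vertex 0.0 2.9 1.6
   vertex 3.7 2.0 0.5
  endloop
 endfacet
 facet normal 0.384 -0.748 -0.541
  outer loop
   vertex 3.1 0.1 2.7
   vertex 0.3 0.4 0.3
   vertex 3.7 2.0 0.5
  endloop
 endfacet
 facet normal -0.227 -0.963 0.144
  outer loop
   vertex 1.0 0.4 1.4
   vertex 0.3 0.4 0.3
   vertex 3.1 0.1 2.7
  endloop
 endfacet
 facet normal 0.355 0.689 0.631
  outer loop
   vertex 0.6 1.4 2.9
   vertex 3.7 2.0 0.5
   vertex 0.0 2.9 1.6
  endloop
 endfacet
 facet normal 0.387 0.643 0.661
  outer loop
   vertex 0.6 1.4 2.9
   vertex 3.1 0.1 2.7
   vertex 3.7 2.0 0.5
  endloop
 endfacet
 facet normal -0.387 -0.812 0.438
  outer loop
   vertex 0.6 1.4 2.9
   vertex 1.0 0.4 1.4
   vertex 3.1 0.1 2.7
  endloop
 endfacet
 facet normal -0.957 -0.215 0.193
  outer loop
   vertex 0.6 1.4 2.9
   vertex 0.0 2.9 1.6
   vertex 0.3 0.4 0.3
  endloop
 endfacet
 facet normal -0.556 -0.753 0.354
  outer loop
   vertex 0.6 1.4 2.9
   vertex 0.3 0.4 0.3
   vertex 1.0 0.4 1.4
  endloop
 endfacet
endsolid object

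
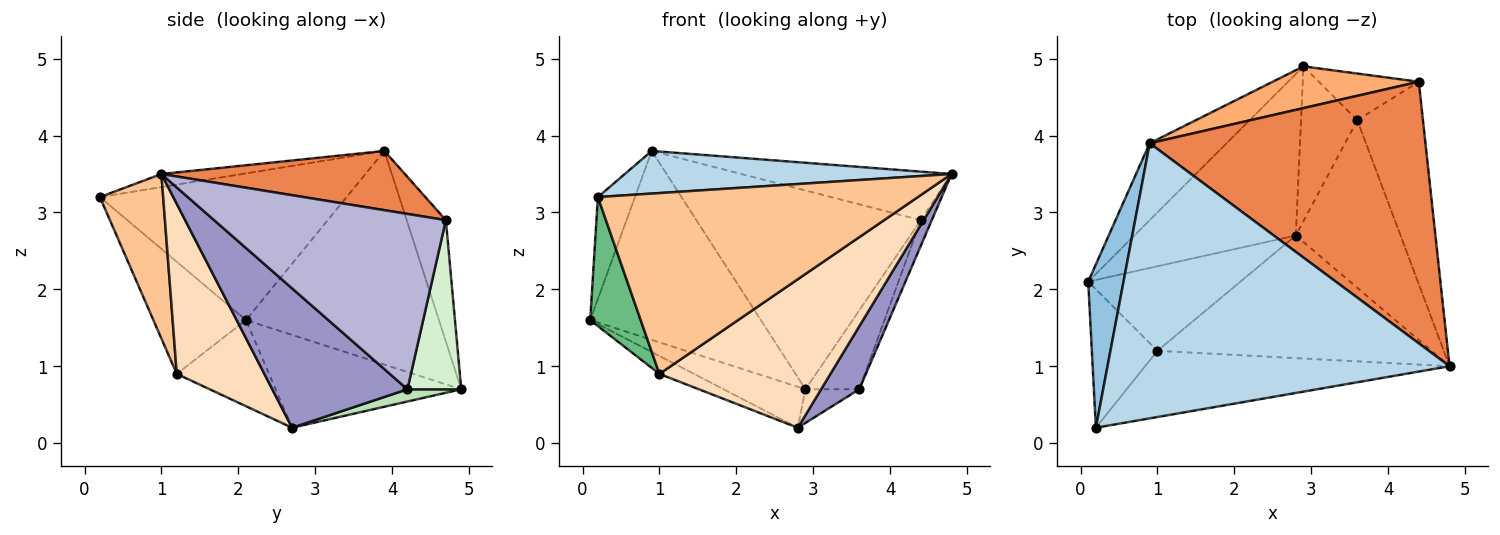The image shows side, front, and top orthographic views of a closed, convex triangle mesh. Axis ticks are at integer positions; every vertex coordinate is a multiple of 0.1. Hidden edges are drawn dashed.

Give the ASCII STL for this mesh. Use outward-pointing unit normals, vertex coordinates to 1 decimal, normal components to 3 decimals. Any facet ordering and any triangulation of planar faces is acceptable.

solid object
 facet normal -0.723 0.640 -0.260
  outer loop
   vertex 0.9 3.9 3.8
   vertex 2.9 4.9 0.7
   vertex 0.1 2.1 1.6
  endloop
 endfacet
 facet normal -0.962 0.144 0.232
  outer loop
   vertex 0.2 0.2 3.2
   vertex 0.9 3.9 3.8
   vertex 0.1 2.1 1.6
  endloop
 endfacet
 facet normal -0.038 -0.153 0.988
  outer loop
   vertex 0.2 0.2 3.2
   vertex 4.8 1.0 3.5
   vertex 0.9 3.9 3.8
  endloop
 endfacet
 facet normal -0.487 0.215 -0.847
  outer loop
   vertex 2.8 2.7 0.2
   vertex 0.1 2.1 1.6
   vertex 2.9 4.9 0.7
  endloop
 endfacet
 facet normal 0.207 0.178 0.962
  outer loop
   vertex 4.4 4.7 2.9
   vertex 0.9 3.9 3.8
   vertex 4.8 1.0 3.5
  endloop
 endfacet
 facet normal -0.168 0.965 0.203
  outer loop
   vertex 4.4 4.7 2.9
   vertex 2.9 4.9 0.7
   vertex 0.9 3.9 3.8
  endloop
 endfacet
 facet normal 0.183 -0.923 -0.338
  outer loop
   vertex 1.0 1.2 0.9
   vertex 4.8 1.0 3.5
   vertex 0.2 0.2 3.2
  endloop
 endfacet
 facet normal 0.367 -0.717 -0.592
  outer loop
   vertex 1.0 1.2 0.9
   vertex 2.8 2.7 0.2
   vertex 4.8 1.0 3.5
  endloop
 endfacet
 facet normal -0.781 -0.426 -0.457
  outer loop
   vertex 1.0 1.2 0.9
   vertex 0.2 0.2 3.2
   vertex 0.1 2.1 1.6
  endloop
 endfacet
 facet normal -0.484 0.182 -0.856
  outer loop
   vertex 1.0 1.2 0.9
   vertex 0.1 2.1 1.6
   vertex 2.8 2.7 0.2
  endloop
 endfacet
 facet normal 0.208 0.208 -0.956
  outer loop
   vertex 3.6 4.2 0.7
   vertex 2.8 2.7 0.2
   vertex 2.9 4.9 0.7
  endloop
 endfacet
 facet normal 0.652 0.652 -0.386
  outer loop
   vertex 3.6 4.2 0.7
   vertex 2.9 4.9 0.7
   vertex 4.4 4.7 2.9
  endloop
 endfacet
 facet normal 0.780 -0.220 -0.586
  outer loop
   vertex 3.6 4.2 0.7
   vertex 4.8 1.0 3.5
   vertex 2.8 2.7 0.2
  endloop
 endfacet
 facet normal 0.936 0.044 -0.350
  outer loop
   vertex 3.6 4.2 0.7
   vertex 4.4 4.7 2.9
   vertex 4.8 1.0 3.5
  endloop
 endfacet
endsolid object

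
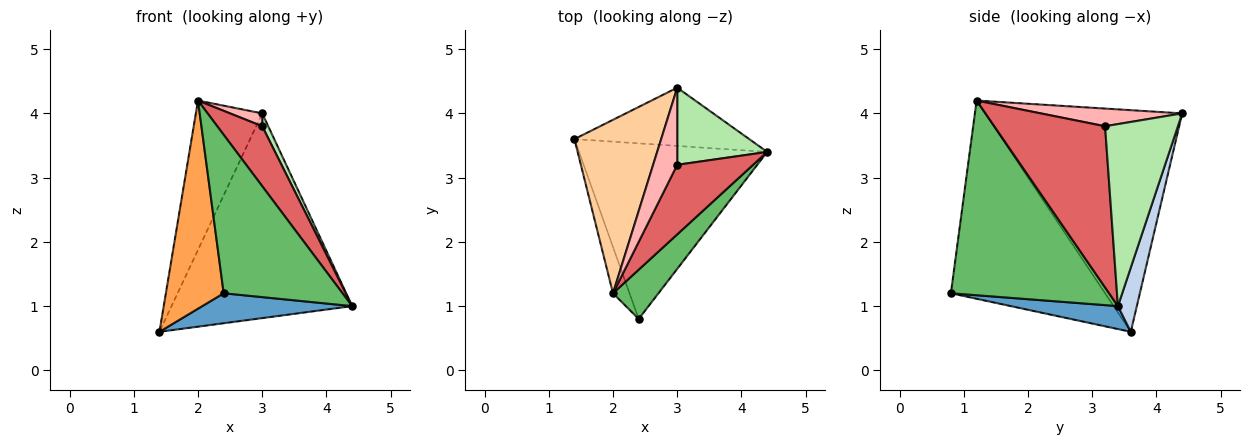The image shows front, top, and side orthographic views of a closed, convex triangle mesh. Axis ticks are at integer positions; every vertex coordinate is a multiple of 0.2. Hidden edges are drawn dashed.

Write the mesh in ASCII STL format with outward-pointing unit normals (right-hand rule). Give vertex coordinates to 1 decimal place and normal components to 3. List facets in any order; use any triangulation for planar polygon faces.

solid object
 facet normal 0.119 -0.167 -0.979
  outer loop
   vertex 2.4 0.8 1.2
   vertex 1.4 3.6 0.6
   vertex 4.4 3.4 1.0
  endloop
 endfacet
 facet normal 0.100 0.957 -0.272
  outer loop
   vertex 3.0 4.4 4.0
   vertex 4.4 3.4 1.0
   vertex 1.4 3.6 0.6
  endloop
 endfacet
 facet normal -0.933 -0.350 -0.078
  outer loop
   vertex 2.0 1.2 4.2
   vertex 1.4 3.6 0.6
   vertex 2.4 0.8 1.2
  endloop
 endfacet
 facet normal -0.889 0.299 0.348
  outer loop
   vertex 2.0 1.2 4.2
   vertex 3.0 4.4 4.0
   vertex 1.4 3.6 0.6
  endloop
 endfacet
 facet normal 0.786 -0.590 0.184
  outer loop
   vertex 2.0 1.2 4.2
   vertex 2.4 0.8 1.2
   vertex 4.4 3.4 1.0
  endloop
 endfacet
 facet normal 0.894 -0.074 0.442
  outer loop
   vertex 3.0 3.2 3.8
   vertex 4.4 3.4 1.0
   vertex 3.0 4.4 4.0
  endloop
 endfacet
 facet normal 0.849 -0.345 0.400
  outer loop
   vertex 3.0 3.2 3.8
   vertex 2.0 1.2 4.2
   vertex 4.4 3.4 1.0
  endloop
 endfacet
 facet normal 0.586 -0.133 0.799
  outer loop
   vertex 3.0 3.2 3.8
   vertex 3.0 4.4 4.0
   vertex 2.0 1.2 4.2
  endloop
 endfacet
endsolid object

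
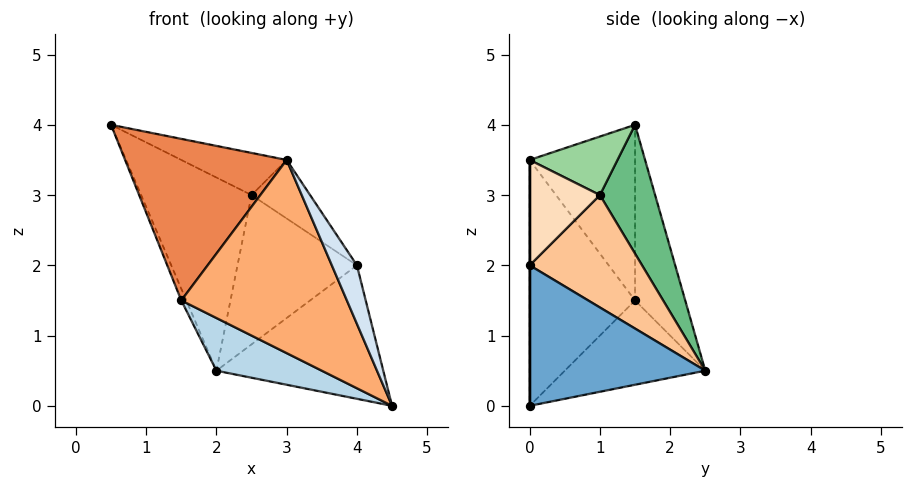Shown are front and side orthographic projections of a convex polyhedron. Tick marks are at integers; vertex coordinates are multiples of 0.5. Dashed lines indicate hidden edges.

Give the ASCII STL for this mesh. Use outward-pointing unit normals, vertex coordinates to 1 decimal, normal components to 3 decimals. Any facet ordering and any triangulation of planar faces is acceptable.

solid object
 facet normal 0.713 0.678 0.178
  outer loop
   vertex 4.0 0.0 2.0
   vertex 4.5 0.0 0.0
   vertex 2.0 2.5 0.5
  endloop
 endfacet
 facet normal -0.925 0.092 -0.370
  outer loop
   vertex 1.5 1.5 1.5
   vertex 0.5 1.5 4.0
   vertex 2.0 2.5 0.5
  endloop
 endfacet
 facet normal -0.566 -0.424 -0.707
  outer loop
   vertex 1.5 1.5 1.5
   vertex 2.0 2.5 0.5
   vertex 4.5 0.0 0.0
  endloop
 endfacet
 facet normal 0.000 -1.000 0.000
  outer loop
   vertex 3.0 0.0 3.5
   vertex 4.5 0.0 0.0
   vertex 4.0 0.0 2.0
  endloop
 endfacet
 facet normal -0.534 -0.818 -0.213
  outer loop
   vertex 3.0 0.0 3.5
   vertex 0.5 1.5 4.0
   vertex 1.5 1.5 1.5
  endloop
 endfacet
 facet normal -0.523 -0.822 -0.224
  outer loop
   vertex 3.0 0.0 3.5
   vertex 1.5 1.5 1.5
   vertex 4.5 0.0 0.0
  endloop
 endfacet
 facet normal 0.656 0.698 0.287
  outer loop
   vertex 2.5 1.0 3.0
   vertex 4.0 0.0 2.0
   vertex 2.0 2.5 0.5
  endloop
 endfacet
 facet normal 0.684 0.570 0.456
  outer loop
   vertex 2.5 1.0 3.0
   vertex 3.0 0.0 3.5
   vertex 4.0 0.0 2.0
  endloop
 endfacet
 facet normal 0.408 0.816 0.408
  outer loop
   vertex 2.5 1.0 3.0
   vertex 2.0 2.5 0.5
   vertex 0.5 1.5 4.0
  endloop
 endfacet
 facet normal 0.477 0.572 0.667
  outer loop
   vertex 2.5 1.0 3.0
   vertex 0.5 1.5 4.0
   vertex 3.0 0.0 3.5
  endloop
 endfacet
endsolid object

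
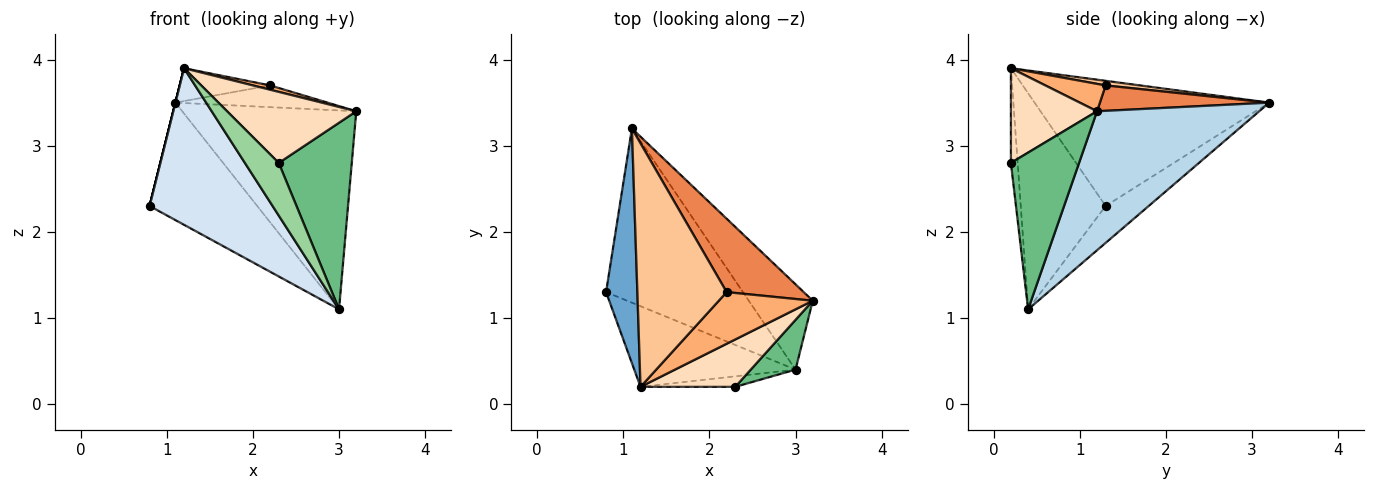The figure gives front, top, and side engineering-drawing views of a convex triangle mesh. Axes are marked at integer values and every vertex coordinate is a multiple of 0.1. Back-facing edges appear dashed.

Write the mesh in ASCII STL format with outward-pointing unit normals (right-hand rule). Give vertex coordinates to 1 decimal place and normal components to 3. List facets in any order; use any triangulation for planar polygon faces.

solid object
 facet normal -0.970 0.000 0.243
  outer loop
   vertex 1.2 0.2 3.9
   vertex 1.1 3.2 3.5
   vertex 0.8 1.3 2.3
  endloop
 endfacet
 facet normal -0.218 0.546 -0.809
  outer loop
   vertex 3.0 0.4 1.1
   vertex 0.8 1.3 2.3
   vertex 1.1 3.2 3.5
  endloop
 endfacet
 facet normal 0.651 0.698 -0.299
  outer loop
   vertex 3.0 0.4 1.1
   vertex 1.1 3.2 3.5
   vertex 3.2 1.2 3.4
  endloop
 endfacet
 facet normal -0.523 -0.758 -0.390
  outer loop
   vertex 3.0 0.4 1.1
   vertex 1.2 0.2 3.9
   vertex 0.8 1.3 2.3
  endloop
 endfacet
 facet normal 0.301 0.271 0.914
  outer loop
   vertex 2.2 1.3 3.7
   vertex 3.2 1.2 3.4
   vertex 1.1 3.2 3.5
  endloop
 endfacet
 facet normal 0.279 -0.080 0.957
  outer loop
   vertex 2.2 1.3 3.7
   vertex 1.2 0.2 3.9
   vertex 3.2 1.2 3.4
  endloop
 endfacet
 facet normal 0.051 0.134 0.990
  outer loop
   vertex 2.2 1.3 3.7
   vertex 1.1 3.2 3.5
   vertex 1.2 0.2 3.9
  endloop
 endfacet
 facet normal 0.485 -0.728 0.485
  outer loop
   vertex 2.3 0.2 2.8
   vertex 3.2 1.2 3.4
   vertex 1.2 0.2 3.9
  endloop
 endfacet
 facet normal 0.670 -0.718 0.191
  outer loop
   vertex 2.3 0.2 2.8
   vertex 3.0 0.4 1.1
   vertex 3.2 1.2 3.4
  endloop
 endfacet
 facet normal -0.192 -0.962 -0.192
  outer loop
   vertex 2.3 0.2 2.8
   vertex 1.2 0.2 3.9
   vertex 3.0 0.4 1.1
  endloop
 endfacet
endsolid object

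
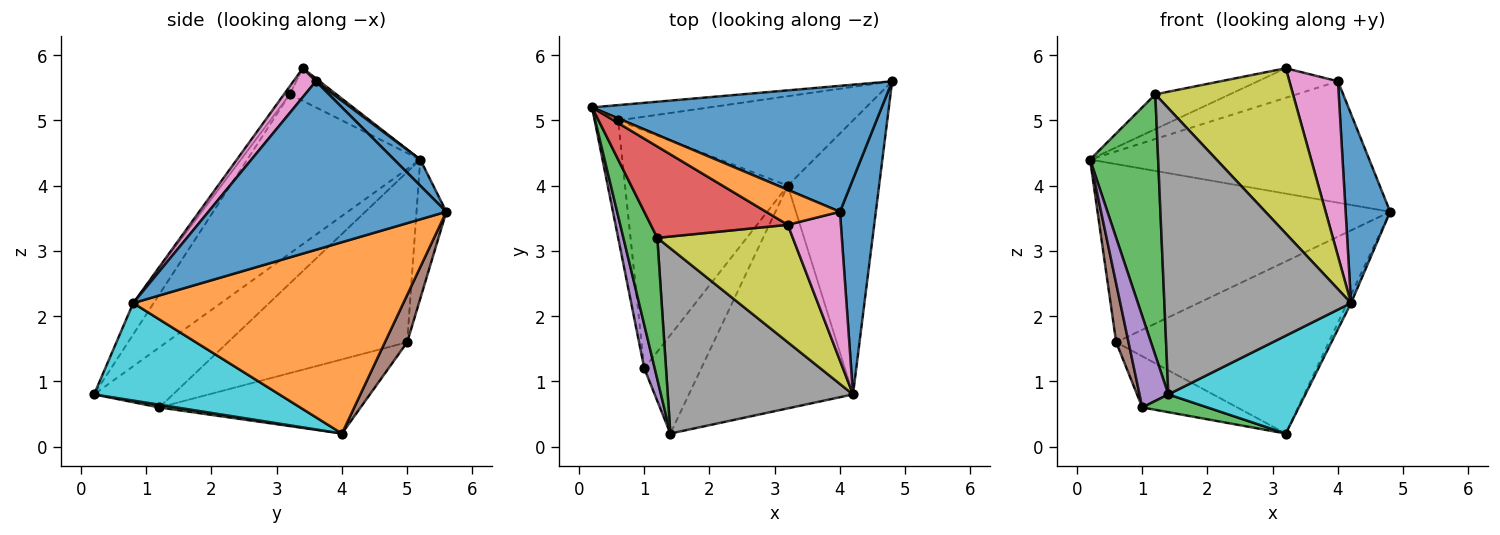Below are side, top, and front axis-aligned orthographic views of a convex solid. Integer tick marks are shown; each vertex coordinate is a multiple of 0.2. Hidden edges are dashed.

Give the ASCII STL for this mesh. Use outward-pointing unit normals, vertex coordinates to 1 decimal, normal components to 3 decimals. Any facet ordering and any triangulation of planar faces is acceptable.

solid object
 facet normal 0.065 0.693 0.718
  outer loop
   vertex 4.0 3.6 5.6
   vertex 4.8 5.6 3.6
   vertex 0.2 5.2 4.4
  endloop
 endfacet
 facet normal 0.030 0.644 0.764
  outer loop
   vertex 4.0 3.6 5.6
   vertex 0.2 5.2 4.4
   vertex 3.2 3.4 5.8
  endloop
 endfacet
 facet normal -0.913 -0.359 0.195
  outer loop
   vertex 1.2 3.2 5.4
   vertex 0.2 5.2 4.4
   vertex 1.4 0.2 0.8
  endloop
 endfacet
 facet normal -0.217 0.347 0.912
  outer loop
   vertex 1.2 3.2 5.4
   vertex 3.2 3.4 5.8
   vertex 0.2 5.2 4.4
  endloop
 endfacet
 facet normal -0.101 0.991 -0.085
  outer loop
   vertex 0.6 5.0 1.6
   vertex 0.2 5.2 4.4
   vertex 4.8 5.6 3.6
  endloop
 endfacet
 facet normal 0.092 0.883 -0.459
  outer loop
   vertex 0.6 5.0 1.6
   vertex 4.8 5.6 3.6
   vertex 3.2 4.0 0.2
  endloop
 endfacet
 facet normal 0.332 -0.718 0.611
  outer loop
   vertex 4.2 0.8 2.2
   vertex 4.0 3.6 5.6
   vertex 3.2 3.4 5.8
  endloop
 endfacet
 facet normal -0.091 -0.836 0.541
  outer loop
   vertex 4.2 0.8 2.2
   vertex 1.2 3.2 5.4
   vertex 1.4 0.2 0.8
  endloop
 endfacet
 facet normal -0.034 -0.815 0.579
  outer loop
   vertex 4.2 0.8 2.2
   vertex 3.2 3.4 5.8
   vertex 1.2 3.2 5.4
  endloop
 endfacet
 facet normal 0.478 -0.353 -0.804
  outer loop
   vertex 4.2 0.8 2.2
   vertex 1.4 0.2 0.8
   vertex 3.2 4.0 0.2
  endloop
 endfacet
 facet normal 0.962 -0.180 0.205
  outer loop
   vertex 4.2 0.8 2.2
   vertex 4.8 5.6 3.6
   vertex 4.0 3.6 5.6
  endloop
 endfacet
 facet normal 0.902 0.013 -0.431
  outer loop
   vertex 4.2 0.8 2.2
   vertex 3.2 4.0 0.2
   vertex 4.8 5.6 3.6
  endloop
 endfacet
 facet normal 0.047 -0.178 -0.983
  outer loop
   vertex 1.0 1.2 0.6
   vertex 3.2 4.0 0.2
   vertex 1.4 0.2 0.8
  endloop
 endfacet
 facet normal -0.407 0.192 -0.893
  outer loop
   vertex 1.0 1.2 0.6
   vertex 0.6 5.0 1.6
   vertex 3.2 4.0 0.2
  endloop
 endfacet
 facet normal -0.927 -0.339 0.161
  outer loop
   vertex 1.0 1.2 0.6
   vertex 1.4 0.2 0.8
   vertex 0.2 5.2 4.4
  endloop
 endfacet
 facet normal -0.988 -0.068 -0.136
  outer loop
   vertex 1.0 1.2 0.6
   vertex 0.2 5.2 4.4
   vertex 0.6 5.0 1.6
  endloop
 endfacet
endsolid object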